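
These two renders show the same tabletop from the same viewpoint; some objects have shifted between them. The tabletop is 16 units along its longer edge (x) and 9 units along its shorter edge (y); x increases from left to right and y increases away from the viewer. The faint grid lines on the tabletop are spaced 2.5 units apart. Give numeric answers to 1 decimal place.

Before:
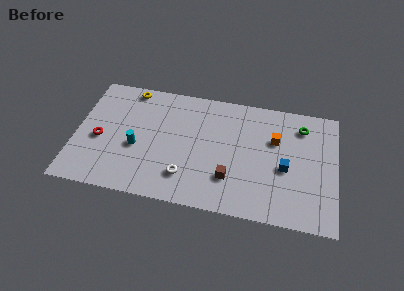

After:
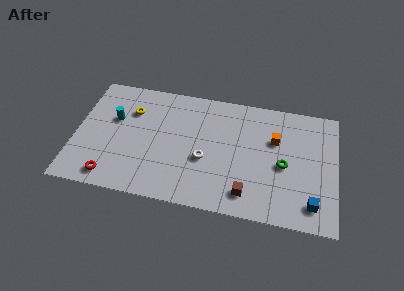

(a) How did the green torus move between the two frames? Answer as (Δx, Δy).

(-1.0, -3.1)

The green torus was at about (13.8, 7.2) and moved to about (12.8, 4.1).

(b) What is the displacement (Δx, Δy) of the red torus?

(0.9, -2.7)

The red torus was at about (1.5, 3.9) and moved to about (2.4, 1.2).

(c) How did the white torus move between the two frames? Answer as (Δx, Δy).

(1.1, 1.5)

The white torus was at about (6.9, 2.1) and moved to about (8.0, 3.6).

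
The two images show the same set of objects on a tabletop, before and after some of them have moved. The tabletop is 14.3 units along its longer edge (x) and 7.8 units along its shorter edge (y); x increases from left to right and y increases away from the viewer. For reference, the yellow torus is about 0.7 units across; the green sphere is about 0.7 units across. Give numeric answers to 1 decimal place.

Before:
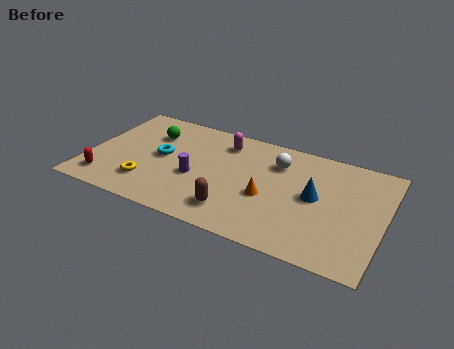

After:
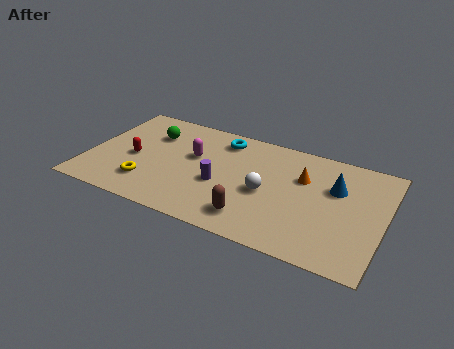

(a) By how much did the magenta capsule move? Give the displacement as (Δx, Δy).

(-1.3, -1.6)

The magenta capsule was at about (6.3, 6.3) and moved to about (5.0, 4.7).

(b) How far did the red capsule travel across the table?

2.4

The red capsule was near (1.1, 1.4) before and (2.2, 3.5) after, so it travelled √(1.1² + 2.1²) ≈ 2.4 units.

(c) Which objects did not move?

the green sphere and the yellow torus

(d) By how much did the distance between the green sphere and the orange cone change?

+1.0

The distance was about 6.5 in the first image and 7.5 in the second, so they moved 1.0 units further apart.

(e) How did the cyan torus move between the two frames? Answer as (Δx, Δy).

(2.7, 2.4)

The cyan torus started near (3.5, 4.1) and ended near (6.2, 6.5).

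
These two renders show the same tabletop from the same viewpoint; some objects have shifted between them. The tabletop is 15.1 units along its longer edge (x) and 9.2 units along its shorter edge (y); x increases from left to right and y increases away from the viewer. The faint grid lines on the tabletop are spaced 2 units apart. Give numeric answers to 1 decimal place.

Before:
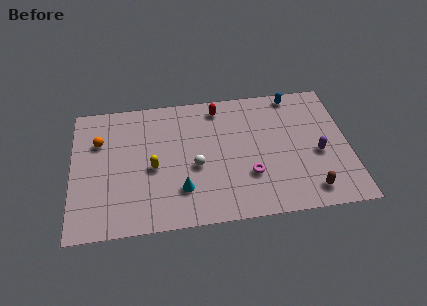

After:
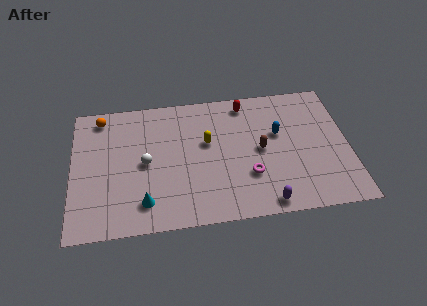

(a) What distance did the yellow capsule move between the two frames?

3.3

From (4.4, 4.1) to (7.4, 5.5), the yellow capsule covered √(3.0² + 1.4²) ≈ 3.3 units.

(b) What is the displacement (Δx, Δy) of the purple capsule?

(-3.0, -3.0)

The purple capsule started near (13.4, 3.9) and ended near (10.4, 0.9).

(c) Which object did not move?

the magenta torus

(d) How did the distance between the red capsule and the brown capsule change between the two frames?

-4.5

The distance was about 8.0 in the first image and 3.5 in the second, so they moved 4.5 units closer together.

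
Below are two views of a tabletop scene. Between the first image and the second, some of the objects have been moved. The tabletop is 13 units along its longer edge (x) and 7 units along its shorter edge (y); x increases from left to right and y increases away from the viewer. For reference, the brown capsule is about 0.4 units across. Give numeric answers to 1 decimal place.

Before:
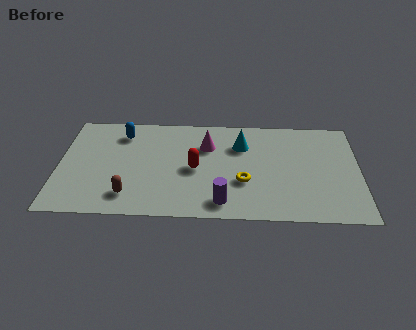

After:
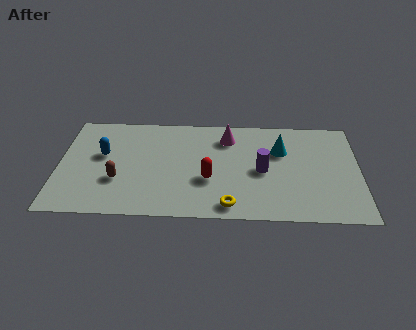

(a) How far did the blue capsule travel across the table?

1.7

The blue capsule moved from about (2.7, 5.6) to (1.9, 4.1), a distance of √(0.8² + 1.5²) ≈ 1.7.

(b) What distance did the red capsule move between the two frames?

0.9

From (5.9, 3.3) to (6.5, 2.6), the red capsule covered √(0.6² + 0.7²) ≈ 0.9 units.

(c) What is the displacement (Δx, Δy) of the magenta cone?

(0.9, 0.6)

The magenta cone was at about (6.4, 4.9) and moved to about (7.3, 5.5).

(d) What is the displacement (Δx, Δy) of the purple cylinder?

(1.7, 2.2)

The purple cylinder was at about (7.1, 1.1) and moved to about (8.8, 3.3).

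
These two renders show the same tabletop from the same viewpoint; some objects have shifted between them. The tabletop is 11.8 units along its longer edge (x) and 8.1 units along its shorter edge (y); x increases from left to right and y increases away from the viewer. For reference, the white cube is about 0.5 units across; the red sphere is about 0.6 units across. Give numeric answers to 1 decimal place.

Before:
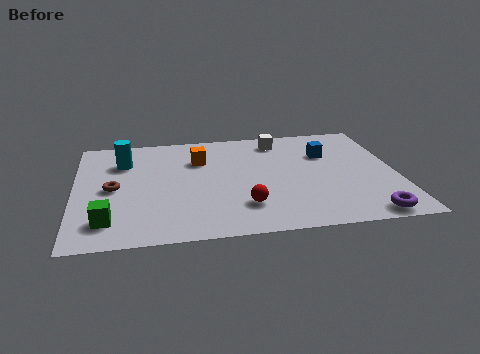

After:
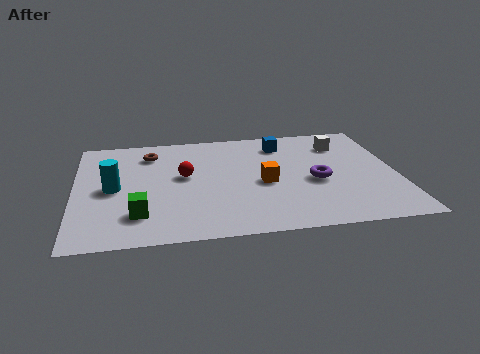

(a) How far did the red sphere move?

3.3

The red sphere moved from about (6.1, 2.0) to (4.0, 4.5), a distance of √(2.1² + 2.5²) ≈ 3.3.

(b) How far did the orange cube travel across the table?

3.1

From (4.6, 5.7) to (6.9, 3.6), the orange cube covered √(2.3² + 2.1²) ≈ 3.1 units.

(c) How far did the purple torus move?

3.2

From (10.5, 0.8) to (8.8, 3.5), the purple torus covered √(1.7² + 2.7²) ≈ 3.2 units.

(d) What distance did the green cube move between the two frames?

1.1

The green cube was near (1.2, 1.6) before and (2.3, 1.9) after, so it travelled √(1.1² + 0.3²) ≈ 1.1 units.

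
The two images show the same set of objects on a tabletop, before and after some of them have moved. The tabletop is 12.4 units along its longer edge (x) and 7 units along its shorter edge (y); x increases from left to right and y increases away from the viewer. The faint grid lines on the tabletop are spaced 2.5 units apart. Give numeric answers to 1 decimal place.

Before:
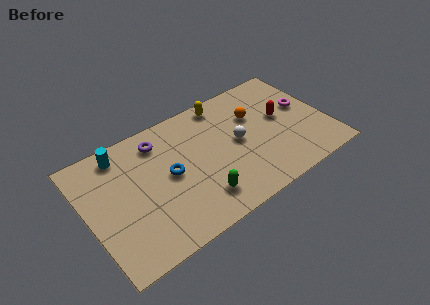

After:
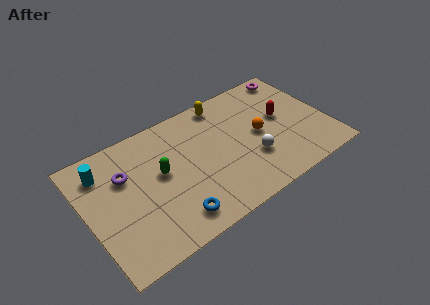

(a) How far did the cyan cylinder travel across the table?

1.1

The cyan cylinder was near (2.1, 6.0) before and (1.1, 5.5) after, so it travelled √(1.0² + 0.5²) ≈ 1.1 units.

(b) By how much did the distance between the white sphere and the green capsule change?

+1.6

The distance was about 3.2 in the first image and 4.8 in the second, so they moved 1.6 units further apart.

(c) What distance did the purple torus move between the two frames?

2.1

The purple torus was near (4.0, 5.7) before and (2.1, 4.7) after, so it travelled √(1.9² + 1.0²) ≈ 2.1 units.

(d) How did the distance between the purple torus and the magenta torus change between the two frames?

+1.7

Before: roughly 7.6 units apart; after: 9.3. That's 1.7 units further apart.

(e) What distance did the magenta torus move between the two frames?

2.2

The magenta torus was near (11.4, 4.0) before and (11.3, 6.2) after, so it travelled √(0.1² + 2.2²) ≈ 2.2 units.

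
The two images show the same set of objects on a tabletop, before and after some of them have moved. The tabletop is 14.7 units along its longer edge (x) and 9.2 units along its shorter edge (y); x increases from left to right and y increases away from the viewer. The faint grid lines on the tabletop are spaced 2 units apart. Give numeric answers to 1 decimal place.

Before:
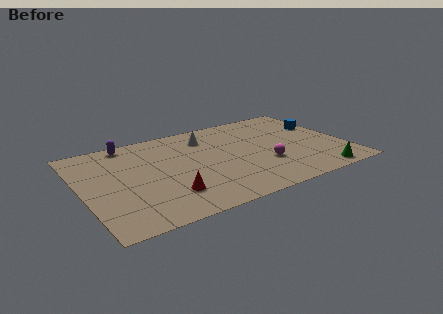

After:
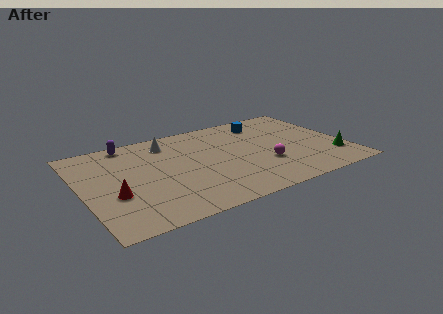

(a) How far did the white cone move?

2.2

From (7.3, 7.2) to (5.1, 7.5), the white cone covered √(2.2² + 0.3²) ≈ 2.2 units.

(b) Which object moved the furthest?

the blue cube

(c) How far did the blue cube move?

3.4

The blue cube was near (13.8, 6.0) before and (10.7, 7.5) after, so it travelled √(3.1² + 1.5²) ≈ 3.4 units.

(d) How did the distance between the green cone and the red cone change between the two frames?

+3.8

Before: roughly 8.4 units apart; after: 12.2. That's 3.8 units further apart.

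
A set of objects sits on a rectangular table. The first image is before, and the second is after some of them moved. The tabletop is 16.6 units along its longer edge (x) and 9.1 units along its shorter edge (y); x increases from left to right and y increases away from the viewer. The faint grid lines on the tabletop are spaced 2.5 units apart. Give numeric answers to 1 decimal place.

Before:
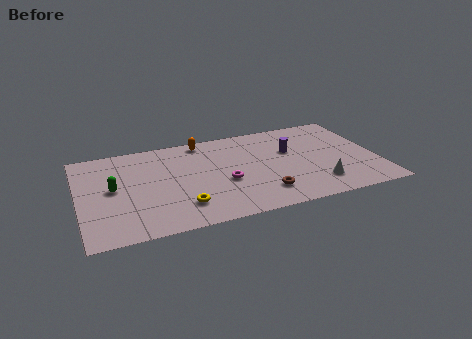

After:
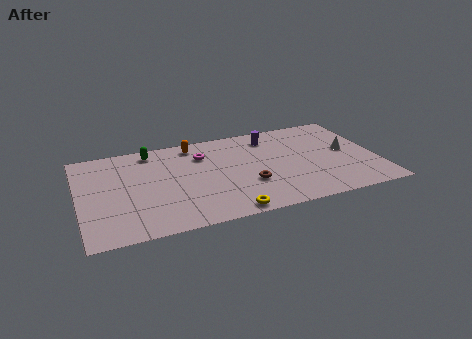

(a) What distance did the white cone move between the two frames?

3.4

The white cone was near (13.1, 2.0) before and (15.0, 4.8) after, so it travelled √(1.9² + 2.8²) ≈ 3.4 units.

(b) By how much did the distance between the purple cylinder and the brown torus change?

+0.4

The distance was about 4.2 in the first image and 4.6 in the second, so they moved 0.4 units further apart.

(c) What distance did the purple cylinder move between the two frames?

2.0

The purple cylinder was near (11.9, 5.7) before and (10.9, 7.4) after, so it travelled √(1.0² + 1.7²) ≈ 2.0 units.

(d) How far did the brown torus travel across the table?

1.3

The brown torus moved from about (10.0, 2.0) to (9.3, 3.1), a distance of √(0.7² + 1.1²) ≈ 1.3.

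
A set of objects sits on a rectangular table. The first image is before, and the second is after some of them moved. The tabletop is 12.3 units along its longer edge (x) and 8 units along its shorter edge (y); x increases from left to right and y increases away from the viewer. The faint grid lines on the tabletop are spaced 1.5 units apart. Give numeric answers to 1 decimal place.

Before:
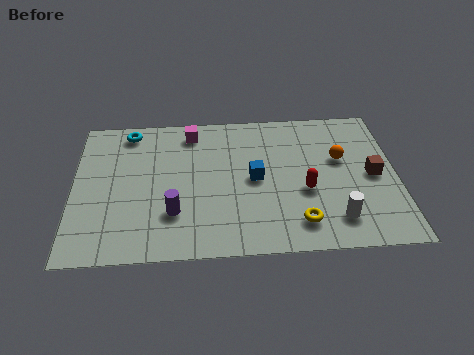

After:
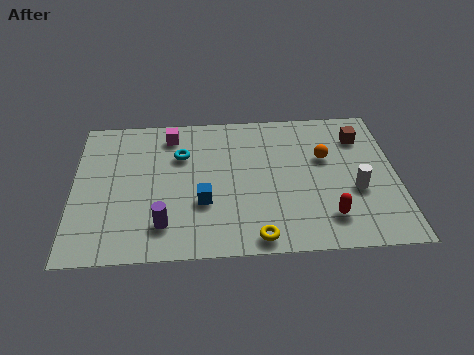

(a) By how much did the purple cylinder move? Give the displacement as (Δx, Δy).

(-0.4, -0.6)

The purple cylinder started near (3.8, 2.3) and ended near (3.4, 1.7).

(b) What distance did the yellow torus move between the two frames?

1.7

The yellow torus moved from about (8.5, 1.5) to (6.9, 0.8), a distance of √(1.6² + 0.7²) ≈ 1.7.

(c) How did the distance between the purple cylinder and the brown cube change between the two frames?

+1.0

Before: roughly 7.8 units apart; after: 8.8. That's 1.0 units further apart.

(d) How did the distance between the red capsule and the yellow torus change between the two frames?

+1.1

The distance was about 1.7 in the first image and 2.8 in the second, so they moved 1.1 units further apart.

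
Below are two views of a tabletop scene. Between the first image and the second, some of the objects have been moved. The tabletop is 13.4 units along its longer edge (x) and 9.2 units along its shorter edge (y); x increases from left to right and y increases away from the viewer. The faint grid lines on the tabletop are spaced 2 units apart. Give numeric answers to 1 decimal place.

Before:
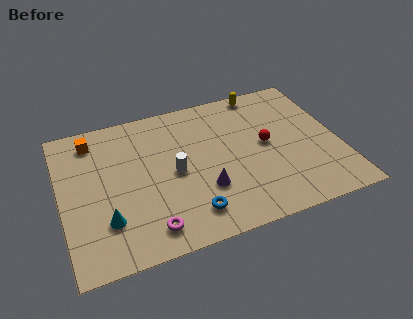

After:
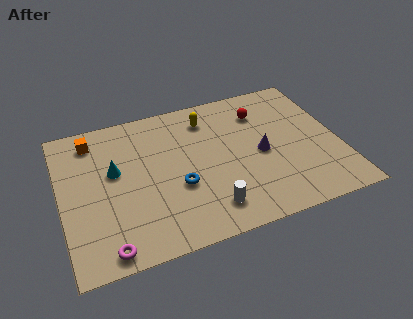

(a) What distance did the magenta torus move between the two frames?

2.1

The magenta torus moved from about (3.9, 1.4) to (1.9, 0.9), a distance of √(2.0² + 0.5²) ≈ 2.1.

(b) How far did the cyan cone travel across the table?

3.0

From (2.0, 2.5) to (2.6, 5.4), the cyan cone covered √(0.6² + 2.9²) ≈ 3.0 units.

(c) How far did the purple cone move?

3.2

The purple cone moved from about (6.7, 2.9) to (9.6, 4.3), a distance of √(2.9² + 1.4²) ≈ 3.2.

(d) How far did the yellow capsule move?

3.0

From (10.1, 8.4) to (7.3, 7.4), the yellow capsule covered √(2.8² + 1.0²) ≈ 3.0 units.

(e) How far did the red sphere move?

2.2

The red sphere moved from about (9.9, 4.8) to (9.9, 7.0), a distance of √(0.0² + 2.2²) ≈ 2.2.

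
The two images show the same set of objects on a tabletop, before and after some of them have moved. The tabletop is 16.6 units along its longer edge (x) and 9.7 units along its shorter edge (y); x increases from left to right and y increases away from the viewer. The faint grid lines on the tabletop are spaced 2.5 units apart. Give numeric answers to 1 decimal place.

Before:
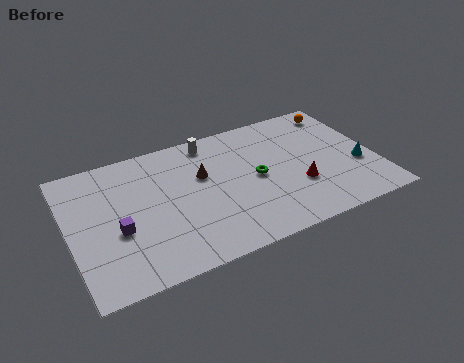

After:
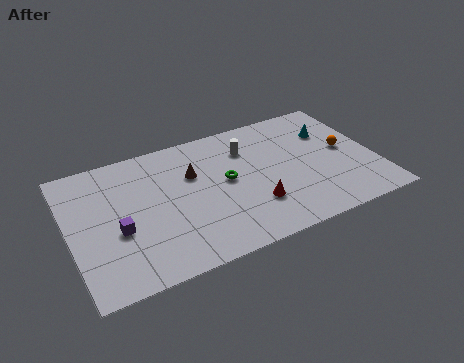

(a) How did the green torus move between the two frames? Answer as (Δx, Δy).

(-1.6, 0.4)

The green torus started near (10.1, 4.8) and ended near (8.5, 5.2).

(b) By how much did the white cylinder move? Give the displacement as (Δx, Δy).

(1.9, -1.3)

From the two frames, the white cylinder sits at roughly (8.0, 8.5) before and (9.9, 7.2) after.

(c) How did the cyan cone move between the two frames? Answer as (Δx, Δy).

(-1.1, 3.2)

From the two frames, the cyan cone sits at roughly (15.6, 3.6) before and (14.5, 6.8) after.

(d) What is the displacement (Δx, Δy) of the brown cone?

(-0.5, 0.3)

From the two frames, the brown cone sits at roughly (7.3, 6.1) before and (6.8, 6.4) after.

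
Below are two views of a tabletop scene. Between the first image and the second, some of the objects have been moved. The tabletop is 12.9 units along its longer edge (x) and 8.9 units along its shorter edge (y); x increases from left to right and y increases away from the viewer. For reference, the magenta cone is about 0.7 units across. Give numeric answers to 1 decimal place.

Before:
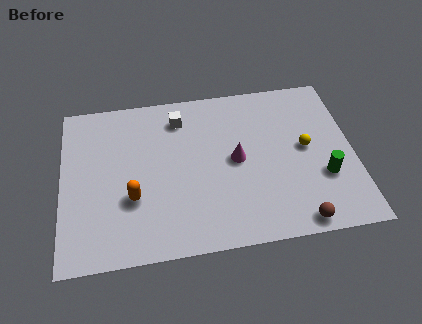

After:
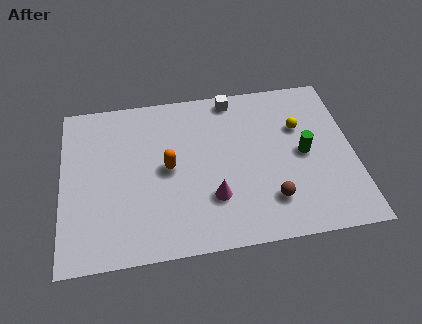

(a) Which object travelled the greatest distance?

the white cube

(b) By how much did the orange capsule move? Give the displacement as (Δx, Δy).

(1.6, 1.4)

From the two frames, the orange capsule sits at roughly (3.1, 3.1) before and (4.7, 4.5) after.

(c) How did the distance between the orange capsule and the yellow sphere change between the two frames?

-1.8

They were about 7.9 units apart before and 6.1 after — 1.8 units closer together.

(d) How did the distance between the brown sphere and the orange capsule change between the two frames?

-2.5

They were about 7.5 units apart before and 5.0 after — 2.5 units closer together.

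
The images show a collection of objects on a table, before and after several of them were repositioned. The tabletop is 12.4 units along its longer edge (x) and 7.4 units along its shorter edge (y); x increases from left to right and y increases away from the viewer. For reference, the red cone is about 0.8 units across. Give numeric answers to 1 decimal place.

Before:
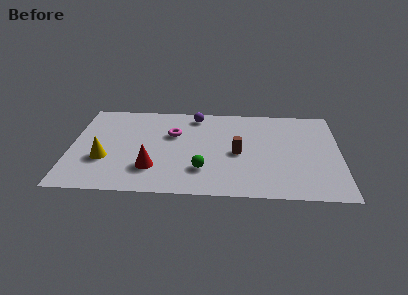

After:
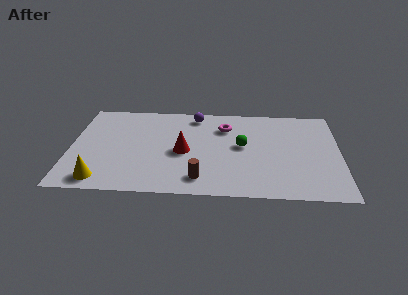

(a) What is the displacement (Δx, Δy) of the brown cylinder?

(-1.7, -2.1)

From the two frames, the brown cylinder sits at roughly (7.7, 3.4) before and (6.0, 1.3) after.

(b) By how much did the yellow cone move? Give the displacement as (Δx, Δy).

(-0.1, -1.6)

The yellow cone started near (1.6, 2.6) and ended near (1.5, 1.0).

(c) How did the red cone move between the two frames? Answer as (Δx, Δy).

(1.4, 1.4)

The red cone started near (3.8, 2.0) and ended near (5.2, 3.4).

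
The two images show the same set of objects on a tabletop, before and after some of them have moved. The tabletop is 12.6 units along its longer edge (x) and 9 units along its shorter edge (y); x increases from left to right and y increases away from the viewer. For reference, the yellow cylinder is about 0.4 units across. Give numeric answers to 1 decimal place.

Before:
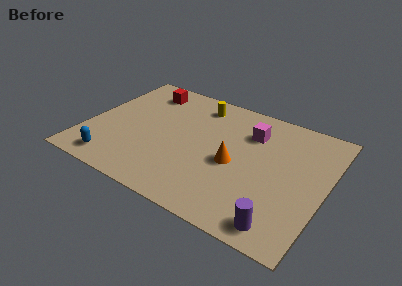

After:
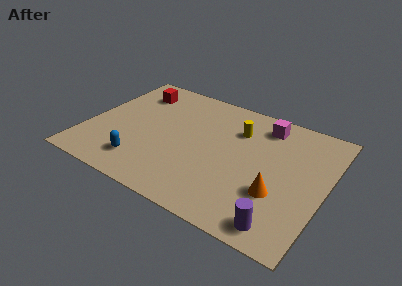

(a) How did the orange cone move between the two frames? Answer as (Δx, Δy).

(2.4, -1.0)

From the two frames, the orange cone sits at roughly (7.9, 4.0) before and (10.3, 3.0) after.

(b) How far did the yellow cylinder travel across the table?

2.5

The yellow cylinder was near (5.4, 7.5) before and (7.7, 6.5) after, so it travelled √(2.3² + 1.0²) ≈ 2.5 units.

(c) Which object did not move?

the purple cylinder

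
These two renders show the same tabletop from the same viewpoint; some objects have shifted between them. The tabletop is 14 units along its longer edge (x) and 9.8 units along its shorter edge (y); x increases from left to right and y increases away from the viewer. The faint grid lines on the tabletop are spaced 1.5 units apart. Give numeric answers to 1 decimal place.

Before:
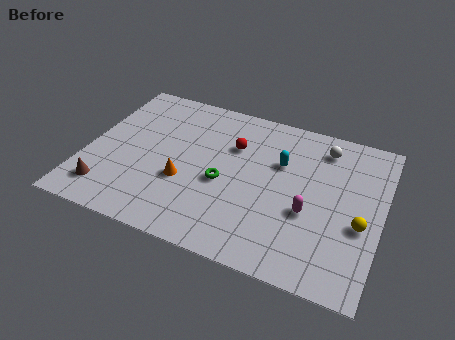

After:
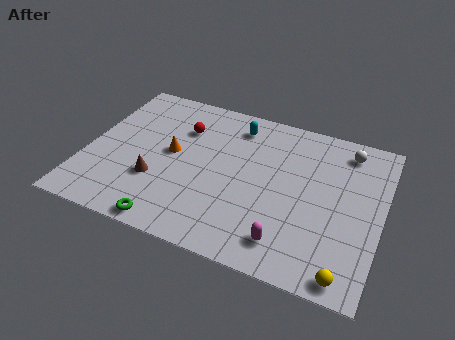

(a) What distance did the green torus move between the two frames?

4.0

The green torus was near (6.6, 4.2) before and (4.5, 0.8) after, so it travelled √(2.1² + 3.4²) ≈ 4.0 units.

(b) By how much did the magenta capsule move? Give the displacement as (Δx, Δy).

(-0.8, -2.1)

The magenta capsule was at about (10.7, 3.8) and moved to about (9.9, 1.7).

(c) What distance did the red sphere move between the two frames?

2.5

The red sphere moved from about (6.8, 6.7) to (4.3, 7.0), a distance of √(2.5² + 0.3²) ≈ 2.5.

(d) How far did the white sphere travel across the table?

1.1

From (11.0, 8.1) to (12.1, 8.3), the white sphere covered √(1.1² + 0.2²) ≈ 1.1 units.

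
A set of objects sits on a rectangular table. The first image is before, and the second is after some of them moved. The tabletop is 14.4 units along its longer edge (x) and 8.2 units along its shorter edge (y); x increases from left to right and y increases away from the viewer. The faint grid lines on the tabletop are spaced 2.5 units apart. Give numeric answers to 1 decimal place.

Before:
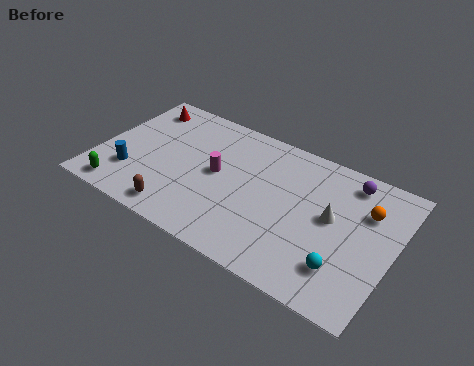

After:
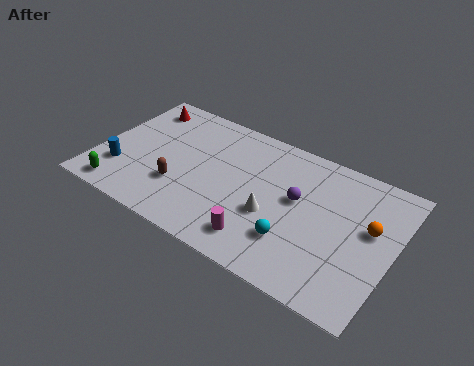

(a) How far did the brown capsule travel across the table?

1.5

The brown capsule was near (4.4, 1.1) before and (4.2, 2.6) after, so it travelled √(0.2² + 1.5²) ≈ 1.5 units.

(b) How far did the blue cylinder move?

0.5

From (1.8, 2.3) to (1.3, 2.3), the blue cylinder covered √(0.5² + 0.0²) ≈ 0.5 units.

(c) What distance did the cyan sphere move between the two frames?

2.4

The cyan sphere was near (12.3, 2.0) before and (9.9, 2.3) after, so it travelled √(2.4² + 0.3²) ≈ 2.4 units.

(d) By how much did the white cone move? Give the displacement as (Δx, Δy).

(-2.7, -1.3)

The white cone started near (11.4, 4.5) and ended near (8.7, 3.2).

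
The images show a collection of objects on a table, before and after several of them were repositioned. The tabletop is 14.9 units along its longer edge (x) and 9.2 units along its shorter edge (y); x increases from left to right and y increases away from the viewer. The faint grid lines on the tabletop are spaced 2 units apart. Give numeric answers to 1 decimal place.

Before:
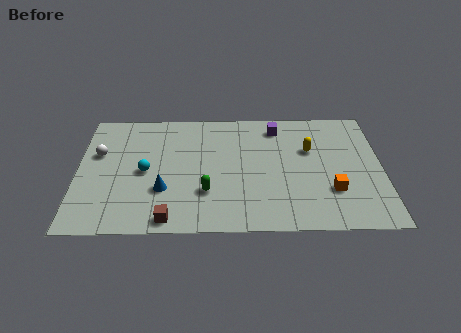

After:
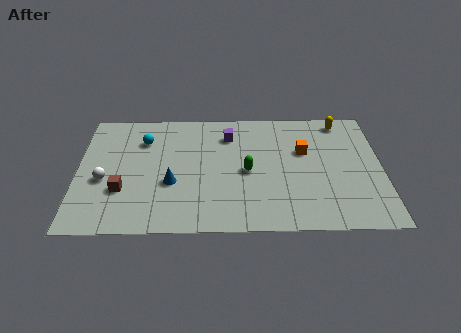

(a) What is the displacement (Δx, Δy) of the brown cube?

(-2.3, 2.1)

The brown cube started near (4.5, 0.9) and ended near (2.2, 3.0).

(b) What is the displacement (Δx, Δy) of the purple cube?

(-2.4, -0.6)

The purple cube started near (9.8, 7.7) and ended near (7.4, 7.1).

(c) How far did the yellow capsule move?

2.7

The yellow capsule moved from about (11.4, 5.9) to (13.0, 8.1), a distance of √(1.6² + 2.2²) ≈ 2.7.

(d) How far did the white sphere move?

2.0

The white sphere moved from about (1.0, 5.8) to (1.3, 3.8), a distance of √(0.3² + 2.0²) ≈ 2.0.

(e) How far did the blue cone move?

0.6

The blue cone was near (4.2, 3.0) before and (4.6, 3.5) after, so it travelled √(0.4² + 0.5²) ≈ 0.6 units.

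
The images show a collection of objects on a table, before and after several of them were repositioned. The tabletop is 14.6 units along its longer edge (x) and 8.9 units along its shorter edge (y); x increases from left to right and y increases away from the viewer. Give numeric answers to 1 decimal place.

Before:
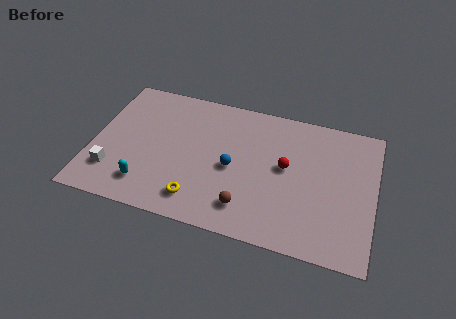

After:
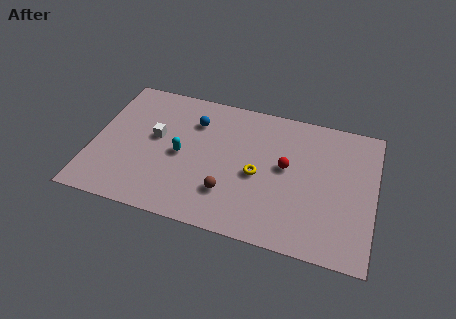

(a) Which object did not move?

the red sphere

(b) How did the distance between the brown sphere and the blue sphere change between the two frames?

+2.2

Before: roughly 2.5 units apart; after: 4.7. That's 2.2 units further apart.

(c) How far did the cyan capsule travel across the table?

2.9

The cyan capsule was near (3.0, 1.8) before and (4.6, 4.2) after, so it travelled √(1.6² + 2.4²) ≈ 2.9 units.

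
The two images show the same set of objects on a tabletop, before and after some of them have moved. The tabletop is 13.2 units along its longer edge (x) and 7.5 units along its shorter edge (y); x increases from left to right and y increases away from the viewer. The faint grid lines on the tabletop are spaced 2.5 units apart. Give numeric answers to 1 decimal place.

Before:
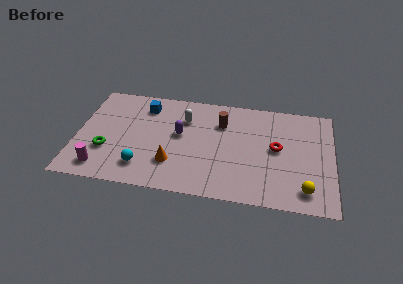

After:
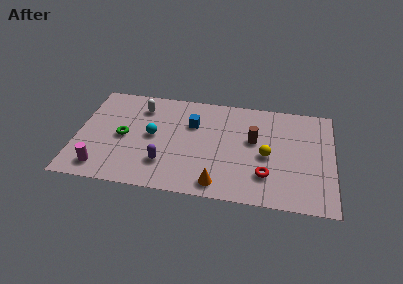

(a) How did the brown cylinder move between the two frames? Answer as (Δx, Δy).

(1.7, -1.0)

The brown cylinder was at about (7.4, 5.4) and moved to about (9.1, 4.4).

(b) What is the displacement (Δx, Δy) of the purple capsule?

(-0.7, -2.2)

From the two frames, the purple capsule sits at roughly (5.3, 4.2) before and (4.6, 2.0) after.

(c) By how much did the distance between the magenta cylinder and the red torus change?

-0.9

The distance was about 9.3 in the first image and 8.4 in the second, so they moved 0.9 units closer together.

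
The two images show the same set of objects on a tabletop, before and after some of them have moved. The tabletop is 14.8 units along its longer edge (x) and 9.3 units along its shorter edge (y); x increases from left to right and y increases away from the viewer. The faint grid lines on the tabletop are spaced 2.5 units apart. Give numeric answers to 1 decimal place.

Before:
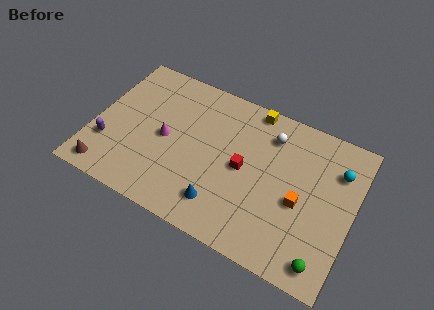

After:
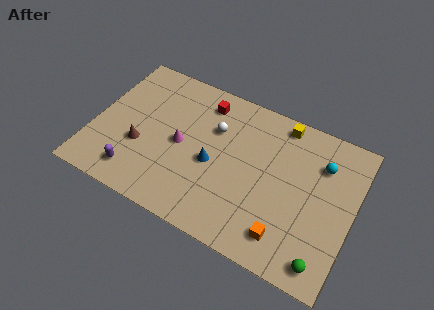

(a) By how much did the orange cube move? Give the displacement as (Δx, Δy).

(-0.5, -2.3)

From the two frames, the orange cube sits at roughly (11.9, 4.0) before and (11.4, 1.7) after.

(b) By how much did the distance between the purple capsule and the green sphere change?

-1.9

They were about 12.7 units apart before and 10.8 after — 1.9 units closer together.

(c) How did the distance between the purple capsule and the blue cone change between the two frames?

-2.0

They were about 6.8 units apart before and 4.8 after — 2.0 units closer together.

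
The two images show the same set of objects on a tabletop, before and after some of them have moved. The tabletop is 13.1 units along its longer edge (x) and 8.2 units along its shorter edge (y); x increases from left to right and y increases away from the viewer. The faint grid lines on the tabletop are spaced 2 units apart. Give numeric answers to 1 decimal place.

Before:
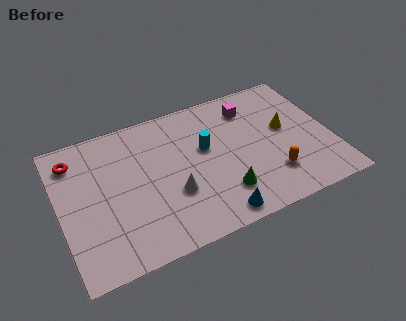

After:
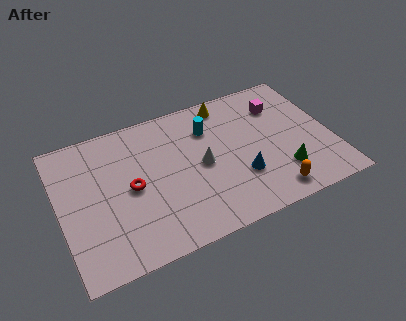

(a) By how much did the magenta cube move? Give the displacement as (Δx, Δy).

(1.4, -0.4)

From the two frames, the magenta cube sits at roughly (9.5, 6.5) before and (10.9, 6.1) after.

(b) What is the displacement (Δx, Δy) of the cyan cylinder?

(0.3, 1.1)

From the two frames, the cyan cylinder sits at roughly (7.1, 4.9) before and (7.4, 6.0) after.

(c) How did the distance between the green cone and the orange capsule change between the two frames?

-1.2

Before: roughly 2.4 units apart; after: 1.2. That's 1.2 units closer together.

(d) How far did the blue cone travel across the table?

2.2

The blue cone was near (7.1, 0.9) before and (8.5, 2.6) after, so it travelled √(1.4² + 1.7²) ≈ 2.2 units.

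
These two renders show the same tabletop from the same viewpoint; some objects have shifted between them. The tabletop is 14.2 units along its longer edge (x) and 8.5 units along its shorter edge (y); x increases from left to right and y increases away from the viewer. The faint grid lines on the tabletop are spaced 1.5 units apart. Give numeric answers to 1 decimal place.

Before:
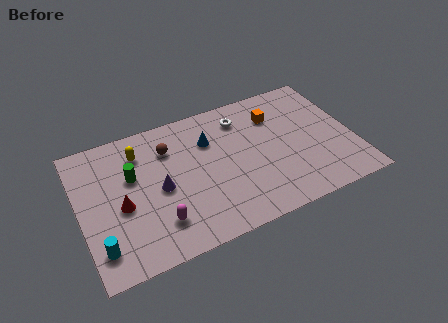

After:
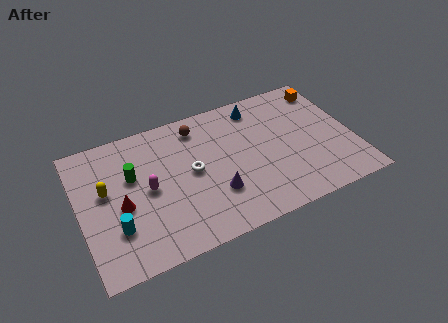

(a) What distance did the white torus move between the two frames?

3.8

The white torus was near (8.7, 6.8) before and (5.8, 4.4) after, so it travelled √(2.9² + 2.4²) ≈ 3.8 units.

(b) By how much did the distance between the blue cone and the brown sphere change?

+1.1

They were about 2.1 units apart before and 3.2 after — 1.1 units further apart.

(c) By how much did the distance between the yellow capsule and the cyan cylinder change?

-3.1

The distance was about 5.5 in the first image and 2.4 in the second, so they moved 3.1 units closer together.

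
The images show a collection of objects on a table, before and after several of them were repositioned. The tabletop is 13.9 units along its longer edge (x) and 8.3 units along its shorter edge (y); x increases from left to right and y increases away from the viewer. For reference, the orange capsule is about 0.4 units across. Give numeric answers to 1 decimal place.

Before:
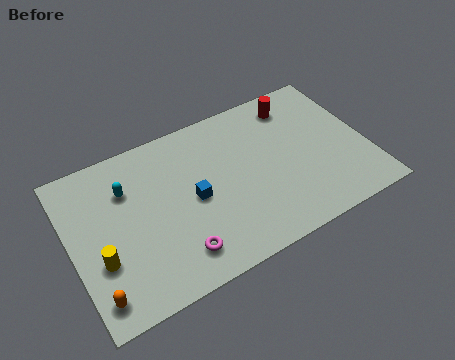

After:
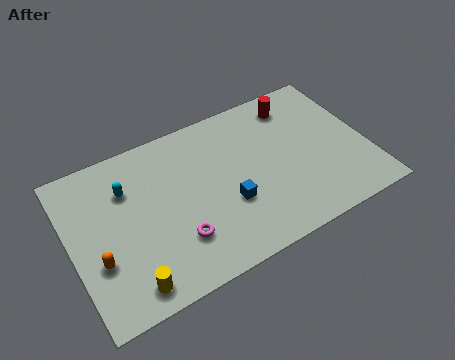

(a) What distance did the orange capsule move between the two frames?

1.6

From (0.8, 1.3) to (1.1, 2.9), the orange capsule covered √(0.3² + 1.6²) ≈ 1.6 units.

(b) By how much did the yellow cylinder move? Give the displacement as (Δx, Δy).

(1.1, -1.8)

The yellow cylinder started near (1.2, 2.9) and ended near (2.3, 1.1).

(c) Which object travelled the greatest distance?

the yellow cylinder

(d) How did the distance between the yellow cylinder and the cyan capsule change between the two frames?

+1.4

They were about 3.4 units apart before and 4.8 after — 1.4 units further apart.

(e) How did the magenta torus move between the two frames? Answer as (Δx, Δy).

(0.1, 0.7)

From the two frames, the magenta torus sits at roughly (4.6, 1.6) before and (4.7, 2.3) after.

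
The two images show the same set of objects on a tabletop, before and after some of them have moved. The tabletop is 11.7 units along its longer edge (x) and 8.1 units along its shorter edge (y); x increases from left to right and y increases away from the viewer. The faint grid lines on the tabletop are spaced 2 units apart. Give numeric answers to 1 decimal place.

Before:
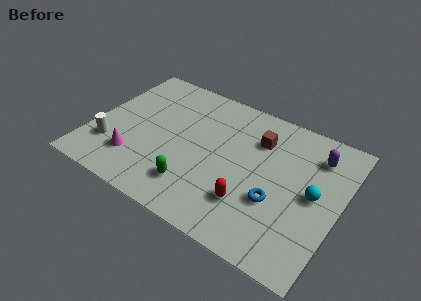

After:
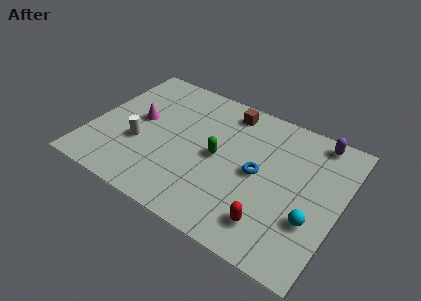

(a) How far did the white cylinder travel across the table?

1.5

The white cylinder was near (1.1, 2.2) before and (2.4, 3.0) after, so it travelled √(1.3² + 0.8²) ≈ 1.5 units.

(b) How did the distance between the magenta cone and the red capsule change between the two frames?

+1.9

The distance was about 5.5 in the first image and 7.4 in the second, so they moved 1.9 units further apart.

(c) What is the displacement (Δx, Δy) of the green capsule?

(0.8, 2.2)

The green capsule started near (5.2, 1.8) and ended near (6.0, 4.0).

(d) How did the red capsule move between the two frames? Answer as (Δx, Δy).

(1.1, -0.6)

The red capsule started near (7.8, 2.2) and ended near (8.9, 1.6).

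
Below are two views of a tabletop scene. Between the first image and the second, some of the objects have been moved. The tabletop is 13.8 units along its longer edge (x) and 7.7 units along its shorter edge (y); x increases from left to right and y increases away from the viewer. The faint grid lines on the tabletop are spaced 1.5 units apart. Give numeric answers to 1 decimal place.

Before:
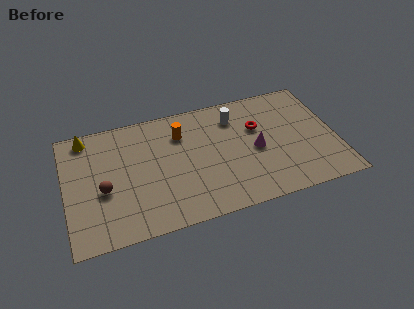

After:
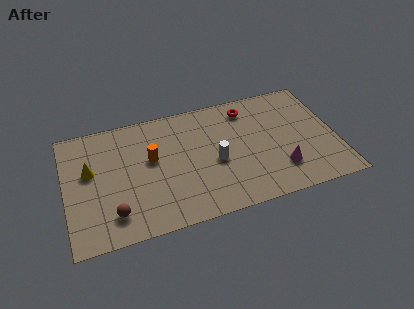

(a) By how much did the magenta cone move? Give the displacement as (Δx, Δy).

(1.1, -1.6)

The magenta cone started near (9.7, 3.6) and ended near (10.8, 2.0).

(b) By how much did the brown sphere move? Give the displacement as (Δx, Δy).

(0.4, -1.6)

The brown sphere started near (1.9, 3.2) and ended near (2.3, 1.6).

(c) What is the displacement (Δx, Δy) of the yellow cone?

(0.1, -2.2)

From the two frames, the yellow cone sits at roughly (1.2, 6.8) before and (1.3, 4.6) after.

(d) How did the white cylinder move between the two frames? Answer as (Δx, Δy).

(-1.2, -2.6)

From the two frames, the white cylinder sits at roughly (8.8, 6.0) before and (7.6, 3.4) after.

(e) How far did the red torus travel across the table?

1.5

The red torus moved from about (9.9, 5.0) to (9.5, 6.4), a distance of √(0.4² + 1.4²) ≈ 1.5.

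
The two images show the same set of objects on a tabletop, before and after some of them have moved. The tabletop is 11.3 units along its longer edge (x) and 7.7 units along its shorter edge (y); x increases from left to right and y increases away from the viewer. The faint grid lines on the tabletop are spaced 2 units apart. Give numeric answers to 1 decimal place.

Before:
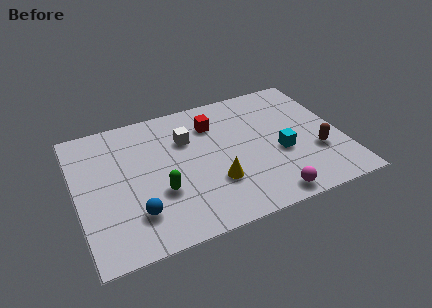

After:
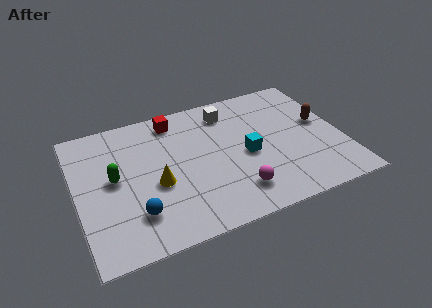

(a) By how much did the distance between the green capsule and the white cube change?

+2.6

They were about 3.0 units apart before and 5.6 after — 2.6 units further apart.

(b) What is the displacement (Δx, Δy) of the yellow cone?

(-2.4, 0.8)

From the two frames, the yellow cone sits at roughly (5.7, 2.4) before and (3.3, 3.2) after.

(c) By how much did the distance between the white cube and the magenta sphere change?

-0.7

They were about 5.4 units apart before and 4.7 after — 0.7 units closer together.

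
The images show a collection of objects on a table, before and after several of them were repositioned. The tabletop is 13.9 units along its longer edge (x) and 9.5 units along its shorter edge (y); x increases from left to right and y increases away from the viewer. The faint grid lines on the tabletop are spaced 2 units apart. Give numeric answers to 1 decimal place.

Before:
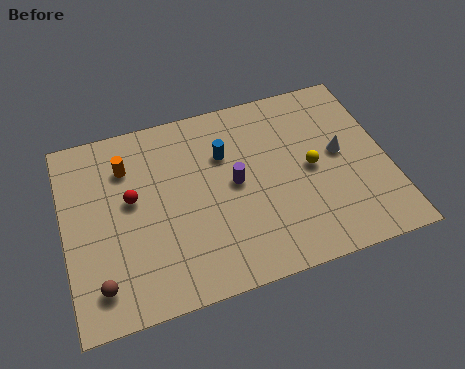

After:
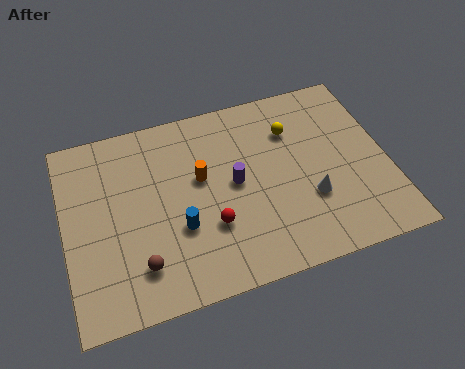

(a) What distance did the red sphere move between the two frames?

3.9

The red sphere was near (2.9, 5.4) before and (6.1, 3.1) after, so it travelled √(3.2² + 2.3²) ≈ 3.9 units.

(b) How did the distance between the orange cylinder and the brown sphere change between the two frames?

-1.1

Before: roughly 5.6 units apart; after: 4.5. That's 1.1 units closer together.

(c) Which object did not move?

the purple cylinder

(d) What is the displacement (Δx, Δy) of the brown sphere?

(1.7, 0.4)

From the two frames, the brown sphere sits at roughly (1.3, 1.7) before and (3.0, 2.1) after.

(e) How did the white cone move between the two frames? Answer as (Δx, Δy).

(-1.5, -1.9)

The white cone was at about (11.9, 5.1) and moved to about (10.4, 3.2).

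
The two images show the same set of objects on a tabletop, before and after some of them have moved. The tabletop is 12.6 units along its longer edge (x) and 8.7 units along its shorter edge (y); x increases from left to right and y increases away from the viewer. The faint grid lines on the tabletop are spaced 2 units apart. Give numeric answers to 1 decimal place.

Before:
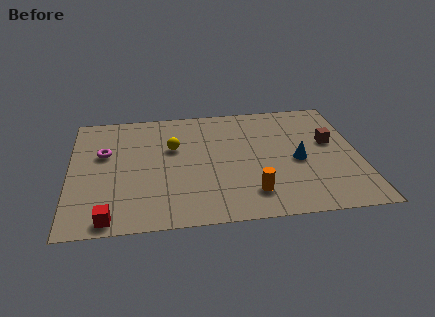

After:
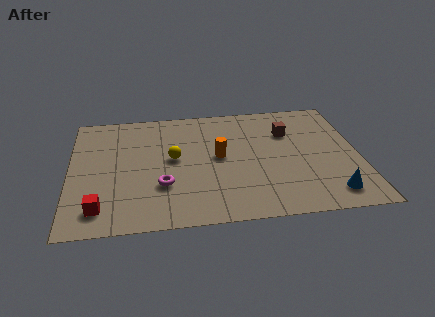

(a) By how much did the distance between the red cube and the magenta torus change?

-1.6

Before: roughly 4.6 units apart; after: 3.0. That's 1.6 units closer together.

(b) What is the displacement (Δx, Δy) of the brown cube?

(-1.8, 1.0)

The brown cube started near (11.4, 5.1) and ended near (9.6, 6.1).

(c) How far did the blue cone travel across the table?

2.8

The blue cone moved from about (9.9, 3.9) to (11.2, 1.4), a distance of √(1.3² + 2.5²) ≈ 2.8.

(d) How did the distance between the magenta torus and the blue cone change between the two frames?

-1.2

Before: roughly 8.5 units apart; after: 7.3. That's 1.2 units closer together.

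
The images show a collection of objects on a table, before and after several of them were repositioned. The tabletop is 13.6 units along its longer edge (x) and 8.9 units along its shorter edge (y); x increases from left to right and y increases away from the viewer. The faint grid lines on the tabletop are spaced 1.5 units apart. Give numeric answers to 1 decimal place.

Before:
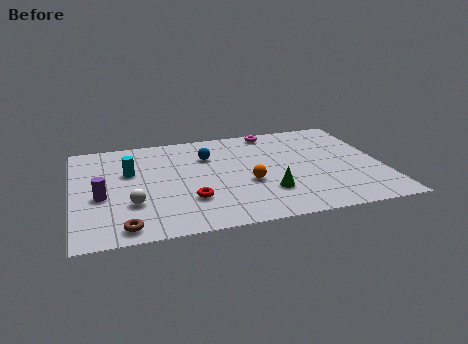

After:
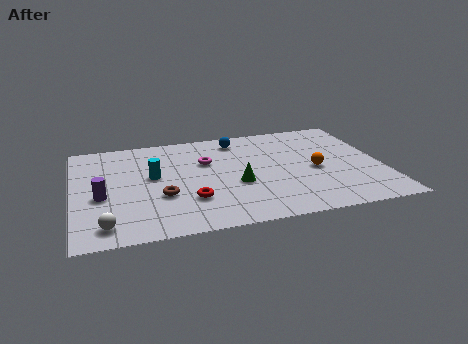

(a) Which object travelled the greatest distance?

the magenta torus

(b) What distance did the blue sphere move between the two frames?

1.8

The blue sphere was near (6.0, 6.3) before and (7.4, 7.5) after, so it travelled √(1.4² + 1.2²) ≈ 1.8 units.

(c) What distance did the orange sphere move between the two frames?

3.0

From (7.6, 3.5) to (10.6, 4.0), the orange sphere covered √(3.0² + 0.5²) ≈ 3.0 units.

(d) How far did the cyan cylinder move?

1.2

The cyan cylinder moved from about (2.5, 5.6) to (3.5, 5.0), a distance of √(1.0² + 0.6²) ≈ 1.2.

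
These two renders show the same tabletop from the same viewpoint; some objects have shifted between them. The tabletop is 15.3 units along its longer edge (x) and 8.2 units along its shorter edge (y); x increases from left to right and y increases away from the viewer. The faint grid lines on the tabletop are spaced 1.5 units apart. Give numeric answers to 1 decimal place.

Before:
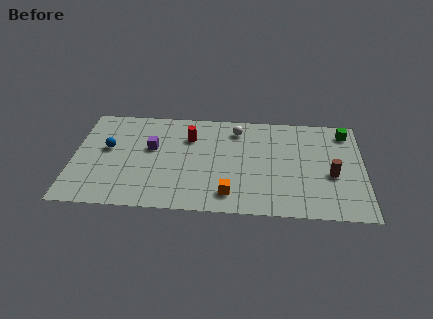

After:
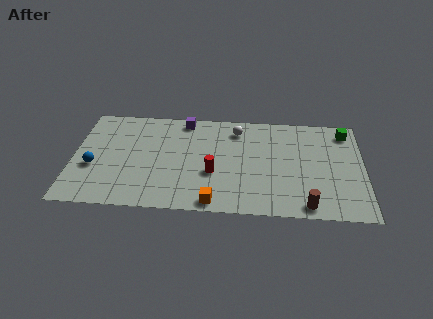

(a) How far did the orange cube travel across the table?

1.1

The orange cube was near (8.3, 1.5) before and (7.5, 0.8) after, so it travelled √(0.8² + 0.7²) ≈ 1.1 units.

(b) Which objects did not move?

the green cube and the white sphere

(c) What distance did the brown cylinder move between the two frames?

2.8

From (13.6, 3.4) to (12.3, 0.9), the brown cylinder covered √(1.3² + 2.5²) ≈ 2.8 units.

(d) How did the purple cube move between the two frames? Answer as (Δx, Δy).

(1.7, 2.4)

The purple cube started near (4.1, 4.9) and ended near (5.8, 7.3).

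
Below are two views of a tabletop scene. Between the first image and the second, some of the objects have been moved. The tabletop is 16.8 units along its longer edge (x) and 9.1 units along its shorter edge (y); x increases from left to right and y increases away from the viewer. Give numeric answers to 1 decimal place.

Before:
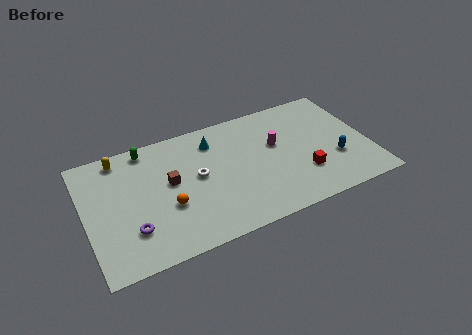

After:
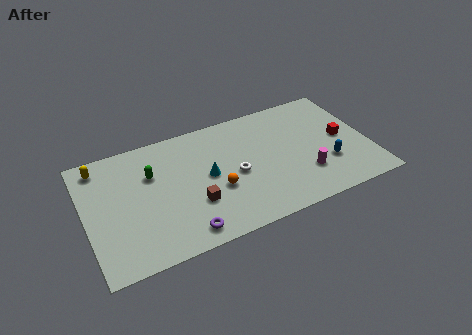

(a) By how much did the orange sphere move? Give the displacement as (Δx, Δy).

(2.9, 0.1)

From the two frames, the orange sphere sits at roughly (4.7, 3.4) before and (7.6, 3.5) after.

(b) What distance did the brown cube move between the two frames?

2.4

From (5.0, 5.1) to (6.2, 3.0), the brown cube covered √(1.2² + 2.1²) ≈ 2.4 units.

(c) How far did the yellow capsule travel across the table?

1.2

From (2.3, 8.0) to (1.1, 7.8), the yellow capsule covered √(1.2² + 0.2²) ≈ 1.2 units.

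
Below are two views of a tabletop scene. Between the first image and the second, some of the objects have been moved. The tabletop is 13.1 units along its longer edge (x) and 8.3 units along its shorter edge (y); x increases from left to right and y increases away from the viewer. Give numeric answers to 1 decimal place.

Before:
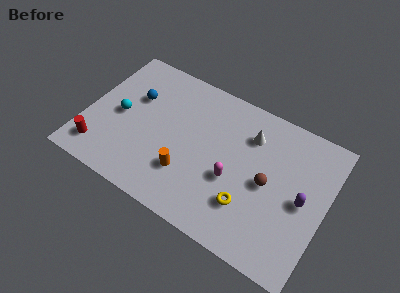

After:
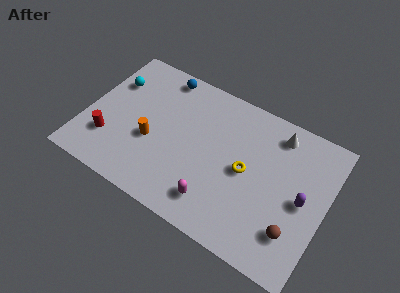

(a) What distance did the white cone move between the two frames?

1.6

The white cone moved from about (8.7, 6.2) to (10.1, 7.0), a distance of √(1.4² + 0.8²) ≈ 1.6.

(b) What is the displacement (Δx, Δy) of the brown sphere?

(1.7, -1.9)

From the two frames, the brown sphere sits at roughly (10.0, 4.0) before and (11.7, 2.1) after.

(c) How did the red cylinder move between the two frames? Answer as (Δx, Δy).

(0.4, 0.8)

From the two frames, the red cylinder sits at roughly (1.1, 1.5) before and (1.5, 2.3) after.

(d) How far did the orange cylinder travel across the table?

2.3

The orange cylinder moved from about (5.8, 2.4) to (3.7, 3.3), a distance of √(2.1² + 0.9²) ≈ 2.3.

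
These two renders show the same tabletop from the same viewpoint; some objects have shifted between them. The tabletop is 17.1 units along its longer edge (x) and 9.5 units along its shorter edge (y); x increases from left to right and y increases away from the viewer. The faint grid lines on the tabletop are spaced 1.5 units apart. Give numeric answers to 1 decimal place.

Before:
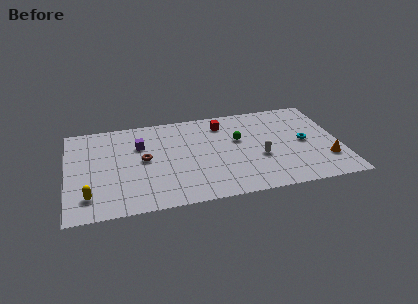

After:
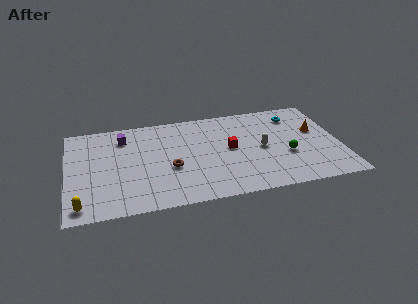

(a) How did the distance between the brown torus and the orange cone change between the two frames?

-2.1

Before: roughly 11.6 units apart; after: 9.5. That's 2.1 units closer together.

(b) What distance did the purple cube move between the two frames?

1.4

The purple cube was near (4.6, 6.5) before and (3.6, 7.5) after, so it travelled √(1.0² + 1.0²) ≈ 1.4 units.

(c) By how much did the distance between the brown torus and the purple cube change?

+3.1

Before: roughly 1.5 units apart; after: 4.6. That's 3.1 units further apart.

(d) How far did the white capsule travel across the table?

0.9

From (12.0, 3.7) to (12.2, 4.6), the white capsule covered √(0.2² + 0.9²) ≈ 0.9 units.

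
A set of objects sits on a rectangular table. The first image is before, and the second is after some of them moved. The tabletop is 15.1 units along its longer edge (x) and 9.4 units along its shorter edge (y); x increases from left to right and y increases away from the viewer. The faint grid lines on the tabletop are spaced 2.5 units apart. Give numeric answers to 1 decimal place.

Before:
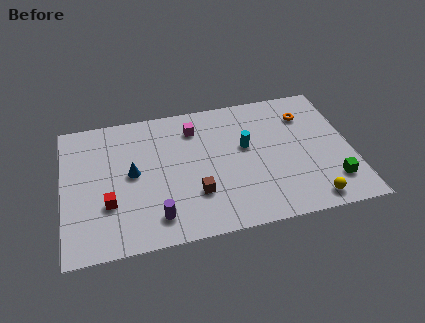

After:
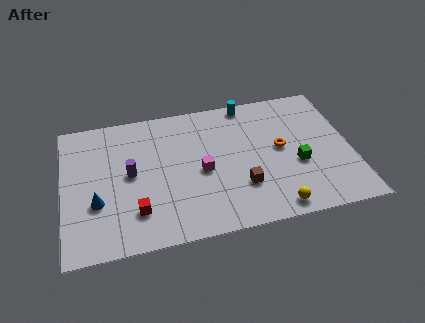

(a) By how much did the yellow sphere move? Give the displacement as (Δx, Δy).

(-1.9, -0.1)

The yellow sphere was at about (12.7, 1.1) and moved to about (10.8, 1.0).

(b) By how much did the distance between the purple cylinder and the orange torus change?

-1.9

The distance was about 9.8 in the first image and 7.9 in the second, so they moved 1.9 units closer together.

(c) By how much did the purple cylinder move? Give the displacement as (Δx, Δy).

(-1.2, 3.2)

The purple cylinder started near (4.7, 1.7) and ended near (3.5, 4.9).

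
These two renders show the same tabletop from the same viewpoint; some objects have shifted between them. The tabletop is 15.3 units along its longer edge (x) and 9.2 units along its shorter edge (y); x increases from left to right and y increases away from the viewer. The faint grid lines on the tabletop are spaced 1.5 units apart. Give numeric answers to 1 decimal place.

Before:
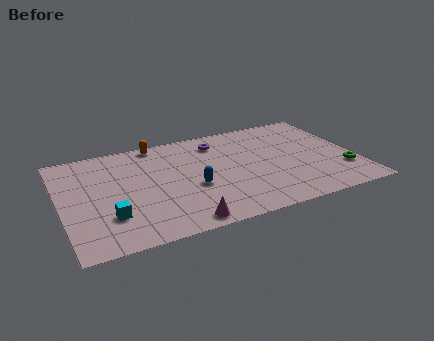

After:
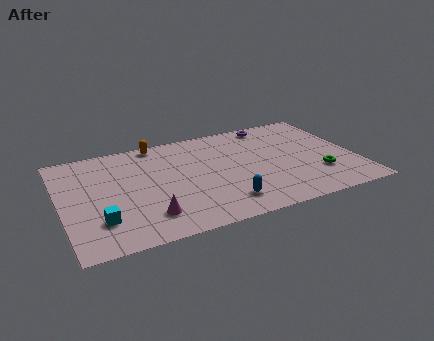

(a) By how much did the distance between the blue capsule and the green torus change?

-2.7

They were about 7.9 units apart before and 5.2 after — 2.7 units closer together.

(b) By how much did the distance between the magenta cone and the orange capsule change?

-1.0

Before: roughly 7.5 units apart; after: 6.5. That's 1.0 units closer together.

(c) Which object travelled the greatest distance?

the purple torus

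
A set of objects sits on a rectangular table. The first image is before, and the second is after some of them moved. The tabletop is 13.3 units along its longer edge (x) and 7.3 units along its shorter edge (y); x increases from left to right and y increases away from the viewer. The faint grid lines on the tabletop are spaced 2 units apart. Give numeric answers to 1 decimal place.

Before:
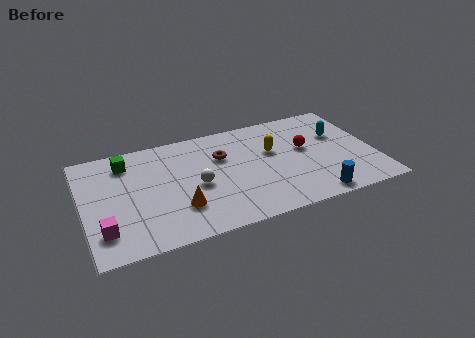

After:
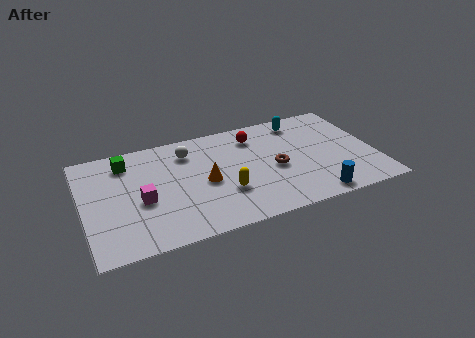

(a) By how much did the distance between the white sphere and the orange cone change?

+0.9

They were about 1.5 units apart before and 2.4 after — 0.9 units further apart.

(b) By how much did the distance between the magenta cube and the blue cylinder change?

-1.5

The distance was about 9.4 in the first image and 7.9 in the second, so they moved 1.5 units closer together.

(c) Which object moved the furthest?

the yellow capsule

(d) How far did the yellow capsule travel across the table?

3.2

The yellow capsule was near (8.7, 4.5) before and (6.3, 2.4) after, so it travelled √(2.4² + 2.1²) ≈ 3.2 units.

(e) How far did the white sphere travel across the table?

2.4

The white sphere moved from about (5.1, 3.3) to (4.9, 5.7), a distance of √(0.2² + 2.4²) ≈ 2.4.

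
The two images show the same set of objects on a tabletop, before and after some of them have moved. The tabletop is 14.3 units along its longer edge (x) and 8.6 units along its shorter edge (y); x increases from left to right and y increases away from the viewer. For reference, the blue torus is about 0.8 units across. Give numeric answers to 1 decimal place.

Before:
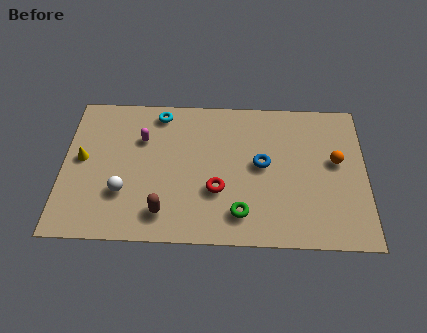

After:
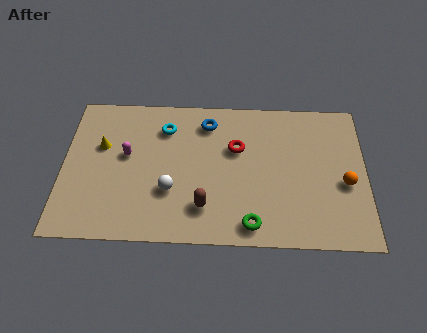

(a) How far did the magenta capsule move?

1.2

From (3.7, 5.9) to (3.0, 4.9), the magenta capsule covered √(0.7² + 1.0²) ≈ 1.2 units.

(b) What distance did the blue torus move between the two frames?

3.5

The blue torus moved from about (9.4, 4.6) to (6.8, 7.0), a distance of √(2.6² + 2.4²) ≈ 3.5.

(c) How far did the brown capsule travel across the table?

1.9

The brown capsule moved from about (4.8, 1.6) to (6.7, 2.0), a distance of √(1.9² + 0.4²) ≈ 1.9.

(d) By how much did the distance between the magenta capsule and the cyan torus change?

+0.7

The distance was about 1.8 in the first image and 2.5 in the second, so they moved 0.7 units further apart.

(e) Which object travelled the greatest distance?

the blue torus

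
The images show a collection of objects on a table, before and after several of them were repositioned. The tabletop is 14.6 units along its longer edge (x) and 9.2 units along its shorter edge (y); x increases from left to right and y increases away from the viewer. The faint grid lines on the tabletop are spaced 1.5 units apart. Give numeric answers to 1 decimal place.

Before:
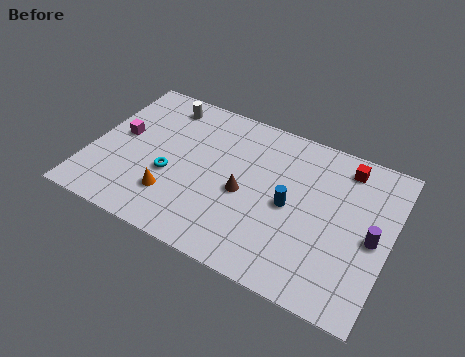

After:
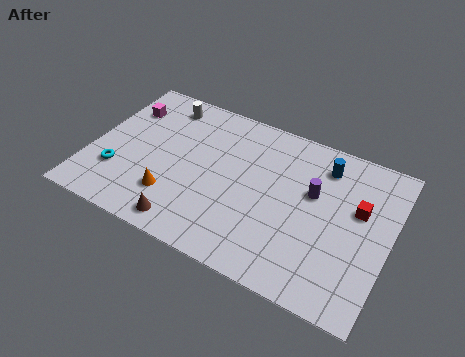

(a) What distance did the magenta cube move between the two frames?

1.8

The magenta cube moved from about (1.3, 5.0) to (1.2, 6.8), a distance of √(0.1² + 1.8²) ≈ 1.8.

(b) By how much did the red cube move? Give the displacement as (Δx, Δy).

(0.9, -2.2)

The red cube started near (12.1, 7.8) and ended near (13.0, 5.6).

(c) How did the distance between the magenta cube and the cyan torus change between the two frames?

+1.1

Before: roughly 3.0 units apart; after: 4.1. That's 1.1 units further apart.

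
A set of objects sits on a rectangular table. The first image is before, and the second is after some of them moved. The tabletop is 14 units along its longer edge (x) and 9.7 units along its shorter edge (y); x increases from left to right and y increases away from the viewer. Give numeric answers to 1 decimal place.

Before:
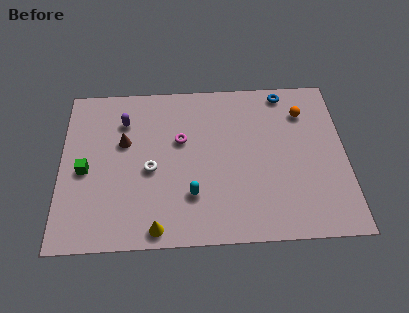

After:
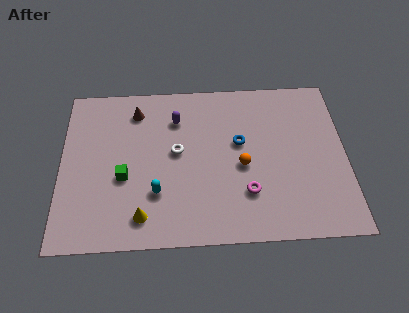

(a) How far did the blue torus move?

3.8

The blue torus was near (11.1, 8.7) before and (8.8, 5.7) after, so it travelled √(2.3² + 3.0²) ≈ 3.8 units.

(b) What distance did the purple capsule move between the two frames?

2.6

From (3.1, 7.3) to (5.7, 7.3), the purple capsule covered √(2.6² + 0.0²) ≈ 2.6 units.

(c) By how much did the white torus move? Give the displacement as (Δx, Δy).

(1.3, 1.0)

From the two frames, the white torus sits at roughly (4.4, 4.3) before and (5.7, 5.3) after.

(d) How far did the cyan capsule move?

1.7

From (6.4, 2.7) to (4.7, 2.9), the cyan capsule covered √(1.7² + 0.2²) ≈ 1.7 units.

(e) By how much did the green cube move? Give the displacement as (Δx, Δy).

(1.9, -0.5)

The green cube started near (1.2, 4.4) and ended near (3.1, 3.9).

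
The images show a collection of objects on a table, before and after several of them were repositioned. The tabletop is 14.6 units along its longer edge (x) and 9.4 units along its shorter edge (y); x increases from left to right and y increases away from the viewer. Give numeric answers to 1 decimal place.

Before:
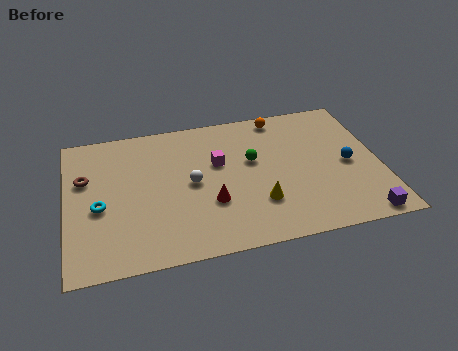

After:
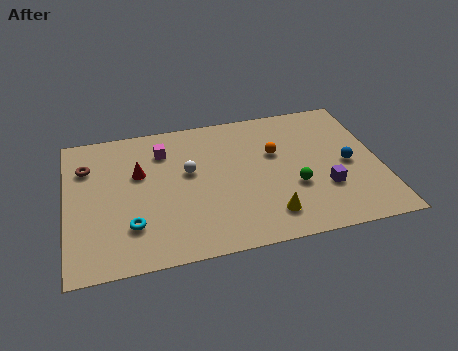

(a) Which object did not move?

the blue sphere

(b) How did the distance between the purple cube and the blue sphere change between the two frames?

-1.8

They were about 3.6 units apart before and 1.8 after — 1.8 units closer together.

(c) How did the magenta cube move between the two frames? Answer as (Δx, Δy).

(-2.5, 1.4)

The magenta cube started near (7.1, 5.8) and ended near (4.6, 7.2).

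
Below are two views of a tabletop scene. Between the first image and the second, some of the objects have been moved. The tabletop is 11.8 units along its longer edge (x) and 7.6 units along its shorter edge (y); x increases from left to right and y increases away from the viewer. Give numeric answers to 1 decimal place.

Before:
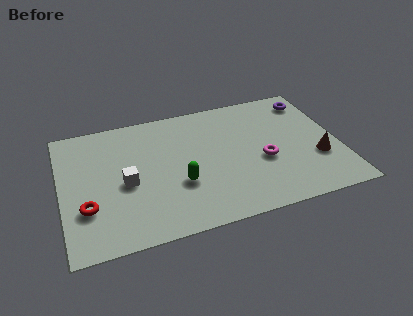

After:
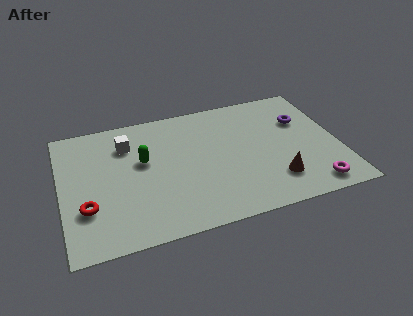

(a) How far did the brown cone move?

2.1

The brown cone was near (10.8, 2.6) before and (8.9, 1.8) after, so it travelled √(1.9² + 0.8²) ≈ 2.1 units.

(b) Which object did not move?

the red torus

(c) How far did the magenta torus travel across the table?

2.8

The magenta torus was near (8.5, 3.1) before and (10.4, 1.0) after, so it travelled √(1.9² + 2.1²) ≈ 2.8 units.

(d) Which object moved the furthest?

the magenta torus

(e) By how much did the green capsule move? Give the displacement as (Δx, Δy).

(-1.4, 1.8)

The green capsule was at about (4.9, 2.7) and moved to about (3.5, 4.5).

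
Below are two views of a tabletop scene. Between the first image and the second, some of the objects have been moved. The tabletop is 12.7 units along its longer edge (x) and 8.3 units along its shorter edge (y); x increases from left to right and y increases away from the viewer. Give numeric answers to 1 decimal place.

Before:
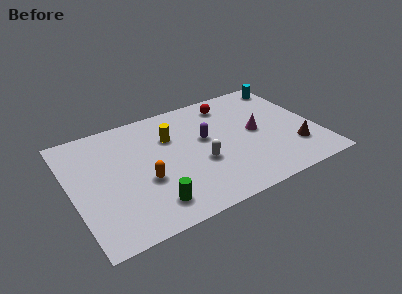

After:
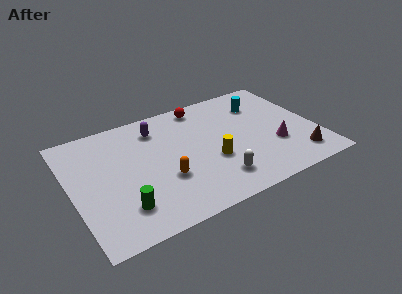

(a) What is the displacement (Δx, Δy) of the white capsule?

(0.6, -1.5)

The white capsule started near (6.5, 3.2) and ended near (7.1, 1.7).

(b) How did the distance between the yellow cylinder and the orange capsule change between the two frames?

-0.5

The distance was about 3.0 in the first image and 2.5 in the second, so they moved 0.5 units closer together.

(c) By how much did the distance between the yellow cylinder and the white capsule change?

-1.4

Before: roughly 2.8 units apart; after: 1.4. That's 1.4 units closer together.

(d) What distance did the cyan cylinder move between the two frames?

2.0

The cyan cylinder moved from about (11.9, 7.2) to (10.2, 6.2), a distance of √(1.7² + 1.0²) ≈ 2.0.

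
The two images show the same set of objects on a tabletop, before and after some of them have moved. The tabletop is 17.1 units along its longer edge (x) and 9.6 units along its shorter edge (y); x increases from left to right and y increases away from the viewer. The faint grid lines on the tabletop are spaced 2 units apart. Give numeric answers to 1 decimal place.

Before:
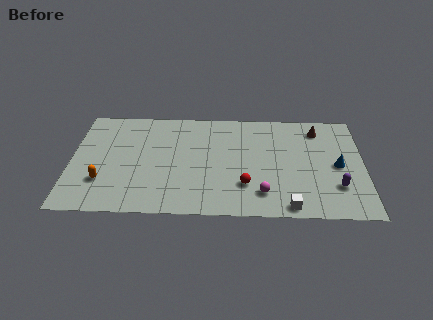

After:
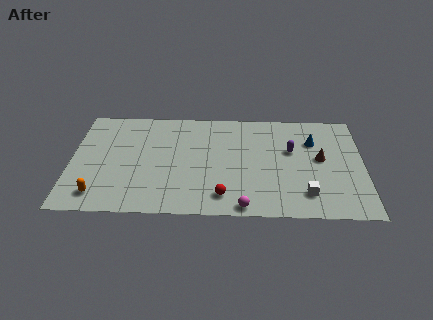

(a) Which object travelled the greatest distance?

the purple capsule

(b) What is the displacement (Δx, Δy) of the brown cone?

(0.1, -2.7)

From the two frames, the brown cone sits at roughly (14.5, 7.9) before and (14.6, 5.2) after.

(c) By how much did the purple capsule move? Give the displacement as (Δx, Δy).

(-2.6, 3.2)

From the two frames, the purple capsule sits at roughly (15.5, 2.7) before and (12.9, 5.9) after.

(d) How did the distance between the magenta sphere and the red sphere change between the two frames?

+0.3

They were about 1.2 units apart before and 1.5 after — 0.3 units further apart.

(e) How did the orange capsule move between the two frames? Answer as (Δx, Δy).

(-0.2, -1.2)

From the two frames, the orange capsule sits at roughly (1.9, 2.8) before and (1.7, 1.6) after.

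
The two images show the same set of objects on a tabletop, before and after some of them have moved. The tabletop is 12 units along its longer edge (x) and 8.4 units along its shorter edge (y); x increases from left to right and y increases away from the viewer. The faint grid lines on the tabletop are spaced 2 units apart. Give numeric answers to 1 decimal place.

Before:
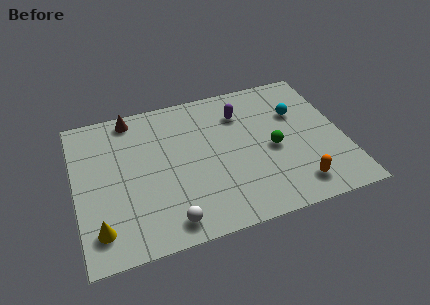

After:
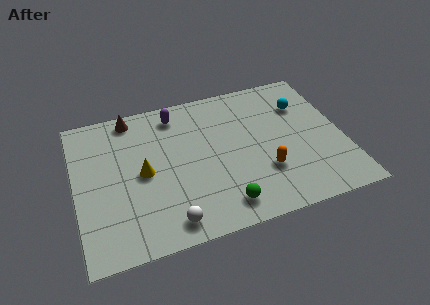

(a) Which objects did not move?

the brown cone and the white sphere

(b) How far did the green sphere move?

3.5

From (8.8, 3.8) to (6.3, 1.3), the green sphere covered √(2.5² + 2.5²) ≈ 3.5 units.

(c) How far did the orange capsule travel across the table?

1.8

From (9.6, 1.4) to (8.3, 2.6), the orange capsule covered √(1.3² + 1.2²) ≈ 1.8 units.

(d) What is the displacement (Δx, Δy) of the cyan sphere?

(0.3, 0.4)

The cyan sphere was at about (10.1, 5.6) and moved to about (10.4, 6.0).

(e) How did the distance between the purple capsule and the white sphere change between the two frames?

-0.3

The distance was about 6.4 in the first image and 6.1 in the second, so they moved 0.3 units closer together.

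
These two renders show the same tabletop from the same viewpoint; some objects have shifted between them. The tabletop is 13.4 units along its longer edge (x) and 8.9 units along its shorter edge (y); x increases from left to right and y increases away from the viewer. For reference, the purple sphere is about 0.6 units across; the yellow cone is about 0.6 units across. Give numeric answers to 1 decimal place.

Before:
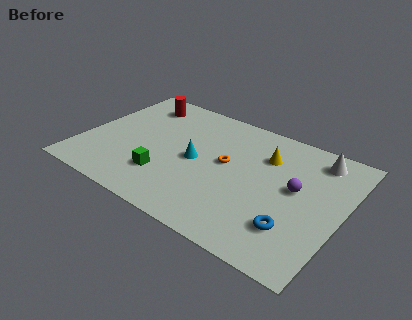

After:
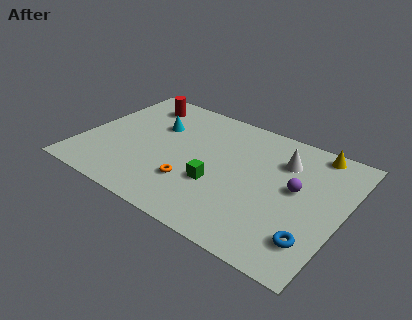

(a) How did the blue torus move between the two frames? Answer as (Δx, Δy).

(1.0, -0.3)

The blue torus was at about (11.3, 2.3) and moved to about (12.3, 2.0).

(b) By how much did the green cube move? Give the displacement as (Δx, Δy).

(2.6, 0.8)

The green cube started near (4.6, 2.4) and ended near (7.2, 3.2).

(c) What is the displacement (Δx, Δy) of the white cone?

(-1.6, -1.0)

The white cone was at about (11.7, 7.5) and moved to about (10.1, 6.5).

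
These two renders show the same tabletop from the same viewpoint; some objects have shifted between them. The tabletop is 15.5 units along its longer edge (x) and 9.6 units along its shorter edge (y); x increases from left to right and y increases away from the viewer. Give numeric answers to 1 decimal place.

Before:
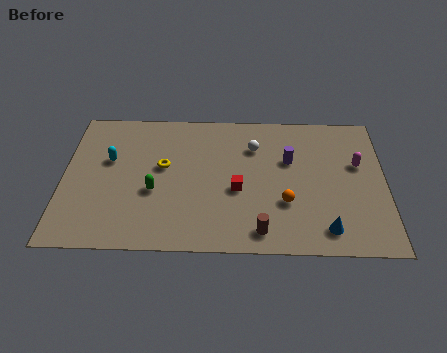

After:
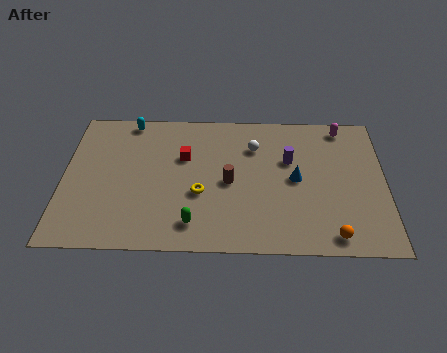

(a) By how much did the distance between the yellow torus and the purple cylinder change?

-1.2

Before: roughly 6.1 units apart; after: 4.9. That's 1.2 units closer together.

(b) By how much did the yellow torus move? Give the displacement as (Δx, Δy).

(1.8, -1.8)

The yellow torus was at about (4.8, 5.5) and moved to about (6.6, 3.7).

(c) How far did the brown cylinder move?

3.5

From (9.5, 1.3) to (8.0, 4.5), the brown cylinder covered √(1.5² + 3.2²) ≈ 3.5 units.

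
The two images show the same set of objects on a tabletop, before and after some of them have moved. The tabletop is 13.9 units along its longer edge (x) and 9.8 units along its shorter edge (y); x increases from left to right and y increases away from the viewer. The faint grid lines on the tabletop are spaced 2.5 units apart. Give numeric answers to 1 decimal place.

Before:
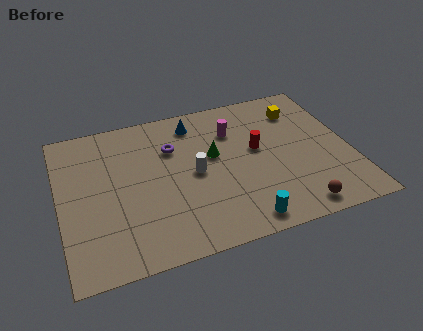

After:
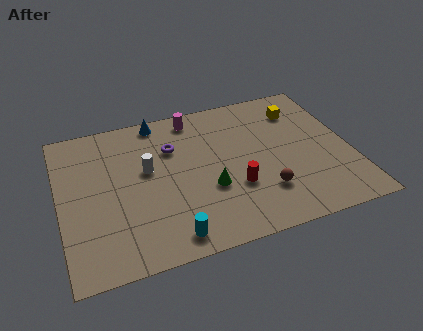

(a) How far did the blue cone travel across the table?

1.8

The blue cone was near (6.7, 8.2) before and (5.0, 8.9) after, so it travelled √(1.7² + 0.7²) ≈ 1.8 units.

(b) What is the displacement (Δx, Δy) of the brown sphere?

(-1.4, 1.5)

The brown sphere was at about (10.9, 1.1) and moved to about (9.5, 2.6).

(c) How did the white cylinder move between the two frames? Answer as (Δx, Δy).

(-2.2, 0.9)

The white cylinder started near (6.4, 4.8) and ended near (4.2, 5.7).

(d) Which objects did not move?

the yellow cube and the purple torus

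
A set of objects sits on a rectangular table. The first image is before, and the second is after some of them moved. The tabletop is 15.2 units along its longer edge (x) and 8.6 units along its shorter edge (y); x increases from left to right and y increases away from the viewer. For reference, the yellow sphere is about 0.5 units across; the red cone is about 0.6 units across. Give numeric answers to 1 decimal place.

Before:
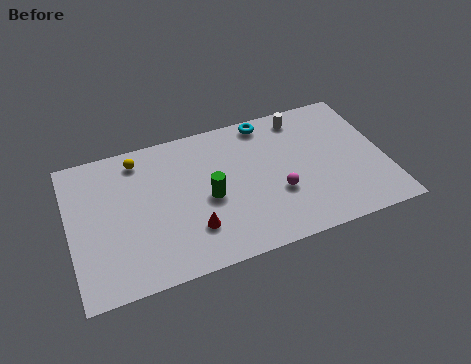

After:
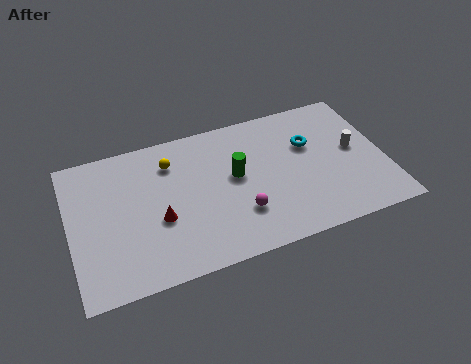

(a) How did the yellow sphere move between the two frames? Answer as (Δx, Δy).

(1.5, -0.7)

From the two frames, the yellow sphere sits at roughly (3.5, 7.3) before and (5.0, 6.6) after.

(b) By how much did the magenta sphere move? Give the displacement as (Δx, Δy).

(-1.9, -0.6)

The magenta sphere was at about (9.9, 3.1) and moved to about (8.0, 2.5).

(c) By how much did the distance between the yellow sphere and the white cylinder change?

+1.0

The distance was about 8.0 in the first image and 9.0 in the second, so they moved 1.0 units further apart.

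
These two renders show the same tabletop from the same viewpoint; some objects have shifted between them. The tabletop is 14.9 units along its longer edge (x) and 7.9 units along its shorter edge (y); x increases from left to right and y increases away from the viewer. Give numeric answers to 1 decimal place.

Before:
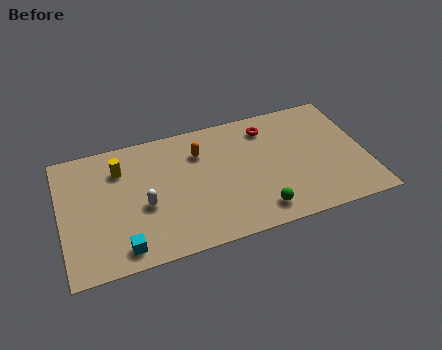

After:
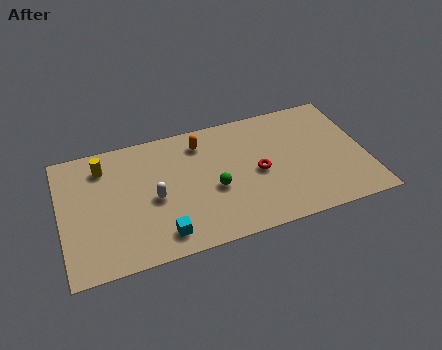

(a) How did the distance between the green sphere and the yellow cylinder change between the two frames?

-1.9

They were about 7.9 units apart before and 6.0 after — 1.9 units closer together.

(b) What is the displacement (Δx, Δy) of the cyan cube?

(1.9, 0.2)

The cyan cube started near (2.8, 1.1) and ended near (4.7, 1.3).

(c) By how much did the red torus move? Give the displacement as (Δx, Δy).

(-0.7, -2.7)

From the two frames, the red torus sits at roughly (10.3, 6.4) before and (9.6, 3.7) after.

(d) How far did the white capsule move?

0.6

The white capsule was near (4.0, 3.3) before and (4.5, 3.6) after, so it travelled √(0.5² + 0.3²) ≈ 0.6 units.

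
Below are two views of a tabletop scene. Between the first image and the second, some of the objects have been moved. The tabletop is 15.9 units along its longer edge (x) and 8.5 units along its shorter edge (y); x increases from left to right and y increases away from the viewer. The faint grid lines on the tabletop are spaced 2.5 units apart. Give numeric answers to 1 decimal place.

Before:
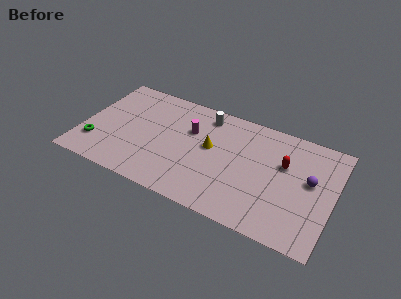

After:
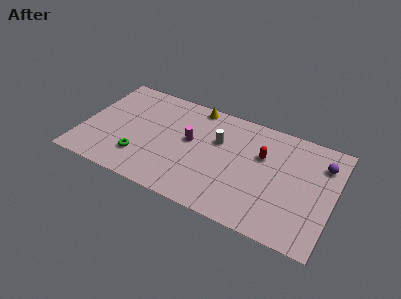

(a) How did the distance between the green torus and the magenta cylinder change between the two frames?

-2.7

They were about 6.6 units apart before and 3.9 after — 2.7 units closer together.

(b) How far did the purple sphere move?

1.7

The purple sphere moved from about (14.4, 4.8) to (15.0, 6.4), a distance of √(0.6² + 1.6²) ≈ 1.7.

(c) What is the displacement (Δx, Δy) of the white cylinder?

(1.0, -1.7)

The white cylinder started near (7.5, 7.2) and ended near (8.5, 5.5).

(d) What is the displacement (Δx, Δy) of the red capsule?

(-1.4, 0.1)

From the two frames, the red capsule sits at roughly (12.7, 5.4) before and (11.3, 5.5) after.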